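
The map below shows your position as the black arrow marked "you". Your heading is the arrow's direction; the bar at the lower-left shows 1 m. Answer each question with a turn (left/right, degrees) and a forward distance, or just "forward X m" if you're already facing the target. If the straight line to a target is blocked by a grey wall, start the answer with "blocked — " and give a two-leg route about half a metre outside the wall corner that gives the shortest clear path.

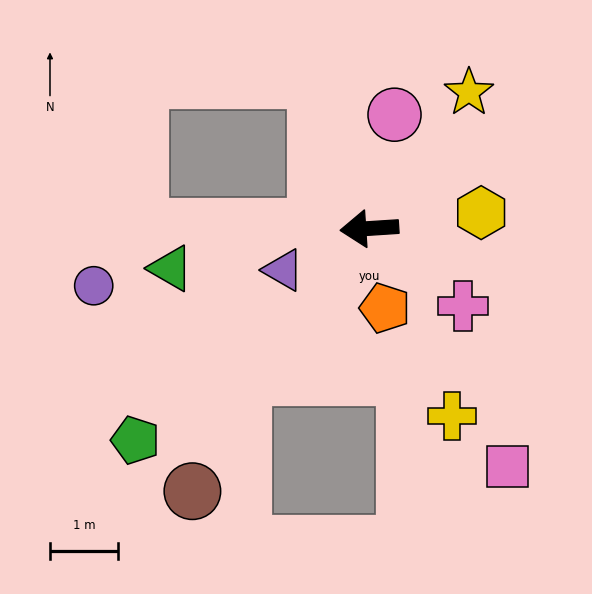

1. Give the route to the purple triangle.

turn left 22°, forward 1.4 m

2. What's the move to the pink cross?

turn left 137°, forward 1.8 m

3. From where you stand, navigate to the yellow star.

turn right 130°, forward 2.5 m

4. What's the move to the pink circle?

turn right 106°, forward 1.7 m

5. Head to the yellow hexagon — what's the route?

turn right 176°, forward 1.7 m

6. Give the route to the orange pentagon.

turn left 97°, forward 1.2 m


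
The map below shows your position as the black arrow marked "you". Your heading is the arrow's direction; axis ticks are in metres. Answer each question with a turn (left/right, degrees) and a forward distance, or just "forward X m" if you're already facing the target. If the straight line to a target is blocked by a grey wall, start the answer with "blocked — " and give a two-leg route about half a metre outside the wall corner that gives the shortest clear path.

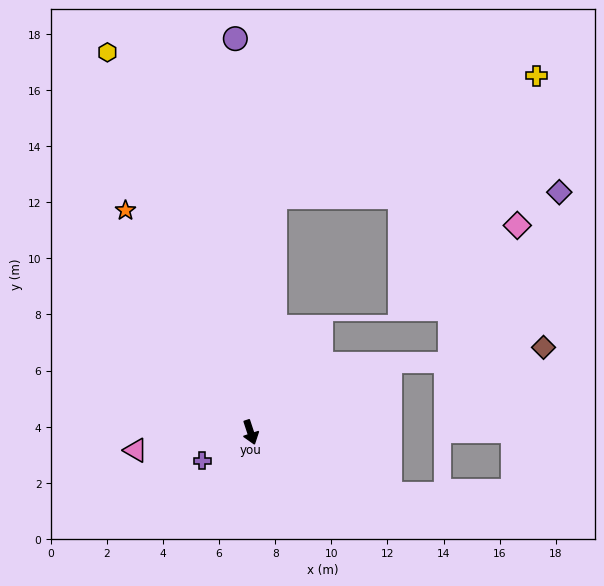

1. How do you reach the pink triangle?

turn right 99°, forward 4.1 m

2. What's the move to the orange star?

turn right 169°, forward 9.1 m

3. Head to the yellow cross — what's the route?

blocked — turn left 156°, forward 8.4 m, then turn right 59°, forward 10.3 m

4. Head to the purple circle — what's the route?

turn left 164°, forward 14.0 m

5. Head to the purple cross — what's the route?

turn right 78°, forward 2.0 m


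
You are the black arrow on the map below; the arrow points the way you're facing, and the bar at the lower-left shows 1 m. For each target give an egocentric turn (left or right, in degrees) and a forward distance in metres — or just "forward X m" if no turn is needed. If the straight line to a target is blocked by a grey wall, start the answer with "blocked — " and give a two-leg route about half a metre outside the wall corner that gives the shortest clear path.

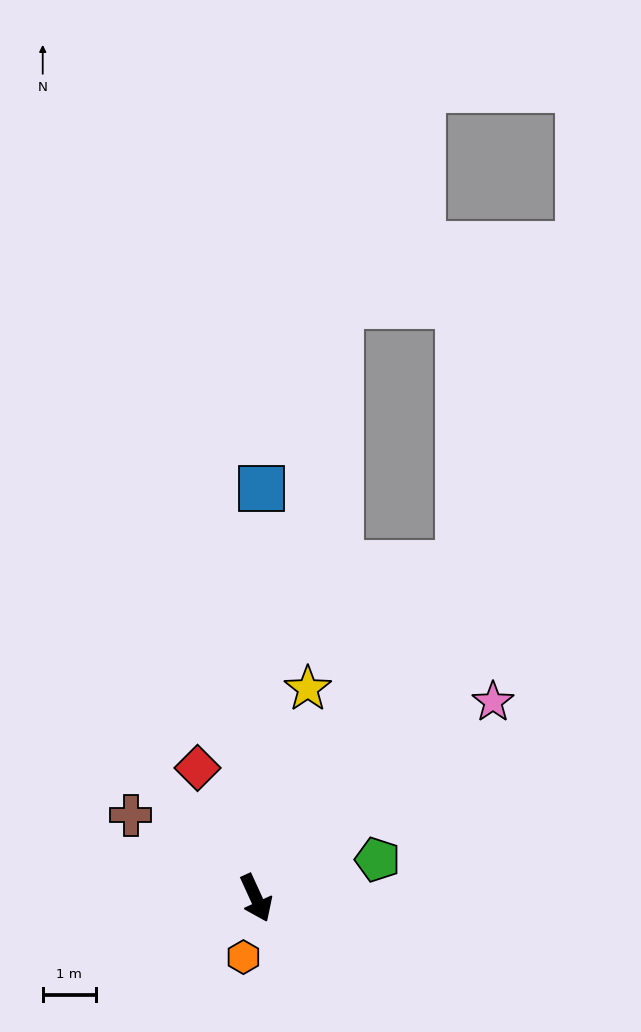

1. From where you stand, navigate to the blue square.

turn left 155°, forward 7.7 m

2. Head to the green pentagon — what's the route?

turn left 83°, forward 2.4 m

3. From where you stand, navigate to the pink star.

turn left 105°, forward 5.8 m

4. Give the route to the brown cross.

turn right 148°, forward 2.8 m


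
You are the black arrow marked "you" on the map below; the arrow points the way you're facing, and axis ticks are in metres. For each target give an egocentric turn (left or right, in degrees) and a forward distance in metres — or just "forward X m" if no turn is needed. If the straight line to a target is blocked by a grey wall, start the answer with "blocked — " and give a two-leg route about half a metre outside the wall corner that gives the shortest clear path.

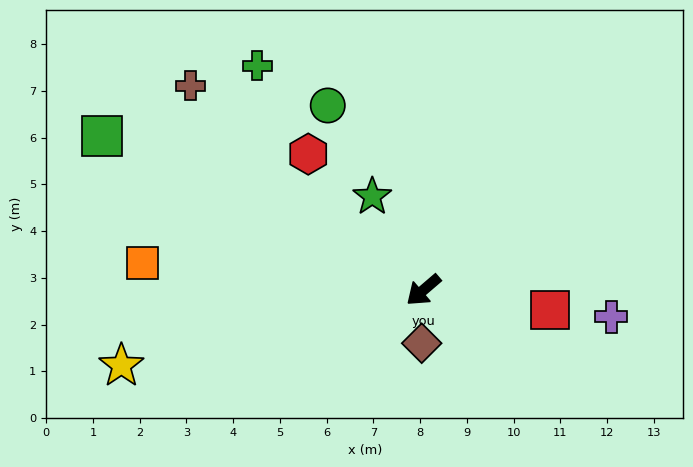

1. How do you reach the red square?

turn left 130°, forward 2.7 m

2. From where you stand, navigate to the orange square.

turn right 46°, forward 6.0 m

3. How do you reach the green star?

turn right 102°, forward 2.3 m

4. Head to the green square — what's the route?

turn right 66°, forward 7.6 m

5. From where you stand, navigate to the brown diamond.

turn left 48°, forward 1.1 m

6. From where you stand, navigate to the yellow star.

turn right 27°, forward 6.7 m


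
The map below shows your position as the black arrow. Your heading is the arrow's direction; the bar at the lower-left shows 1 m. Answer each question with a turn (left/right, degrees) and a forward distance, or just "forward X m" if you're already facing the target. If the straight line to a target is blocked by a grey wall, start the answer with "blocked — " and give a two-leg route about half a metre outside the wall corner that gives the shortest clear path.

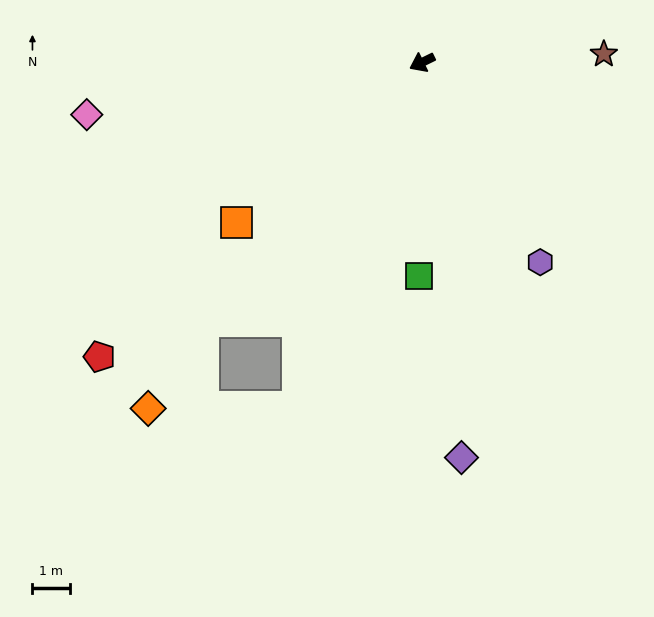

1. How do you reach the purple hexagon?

turn left 94°, forward 6.2 m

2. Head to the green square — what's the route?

turn left 63°, forward 5.7 m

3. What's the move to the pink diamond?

turn right 17°, forward 9.1 m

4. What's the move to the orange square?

turn left 15°, forward 6.6 m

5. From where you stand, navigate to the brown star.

turn left 156°, forward 4.9 m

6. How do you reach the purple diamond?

turn left 70°, forward 10.6 m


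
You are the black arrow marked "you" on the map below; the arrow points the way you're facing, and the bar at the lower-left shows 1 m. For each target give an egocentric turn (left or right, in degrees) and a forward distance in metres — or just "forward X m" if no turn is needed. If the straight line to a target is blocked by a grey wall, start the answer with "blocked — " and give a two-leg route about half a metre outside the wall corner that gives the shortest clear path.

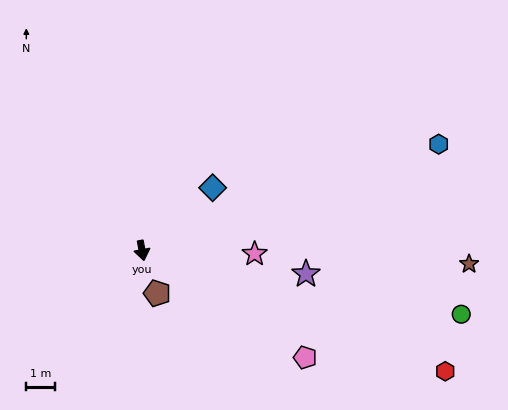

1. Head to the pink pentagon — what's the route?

turn left 46°, forward 6.7 m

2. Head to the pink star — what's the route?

turn left 78°, forward 3.9 m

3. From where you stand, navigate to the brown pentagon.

turn left 9°, forward 1.6 m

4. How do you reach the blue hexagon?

turn left 99°, forward 10.9 m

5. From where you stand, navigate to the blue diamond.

turn left 121°, forward 3.3 m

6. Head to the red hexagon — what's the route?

turn left 58°, forward 11.3 m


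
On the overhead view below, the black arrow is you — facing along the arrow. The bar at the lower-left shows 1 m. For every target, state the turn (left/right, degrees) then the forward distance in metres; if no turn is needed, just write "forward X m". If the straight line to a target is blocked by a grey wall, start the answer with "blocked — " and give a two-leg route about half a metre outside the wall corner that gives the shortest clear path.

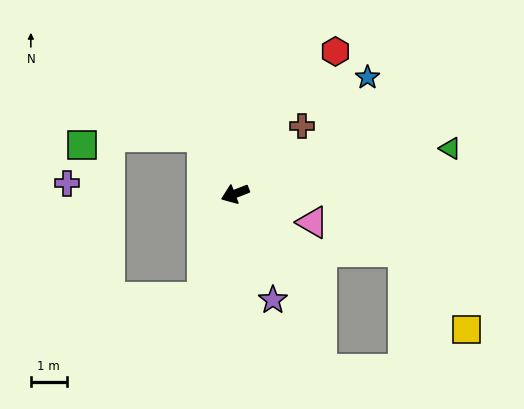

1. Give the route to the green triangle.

turn left 171°, forward 6.1 m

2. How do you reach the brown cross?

turn right 156°, forward 2.7 m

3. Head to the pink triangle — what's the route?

turn left 139°, forward 2.3 m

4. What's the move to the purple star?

turn left 88°, forward 3.2 m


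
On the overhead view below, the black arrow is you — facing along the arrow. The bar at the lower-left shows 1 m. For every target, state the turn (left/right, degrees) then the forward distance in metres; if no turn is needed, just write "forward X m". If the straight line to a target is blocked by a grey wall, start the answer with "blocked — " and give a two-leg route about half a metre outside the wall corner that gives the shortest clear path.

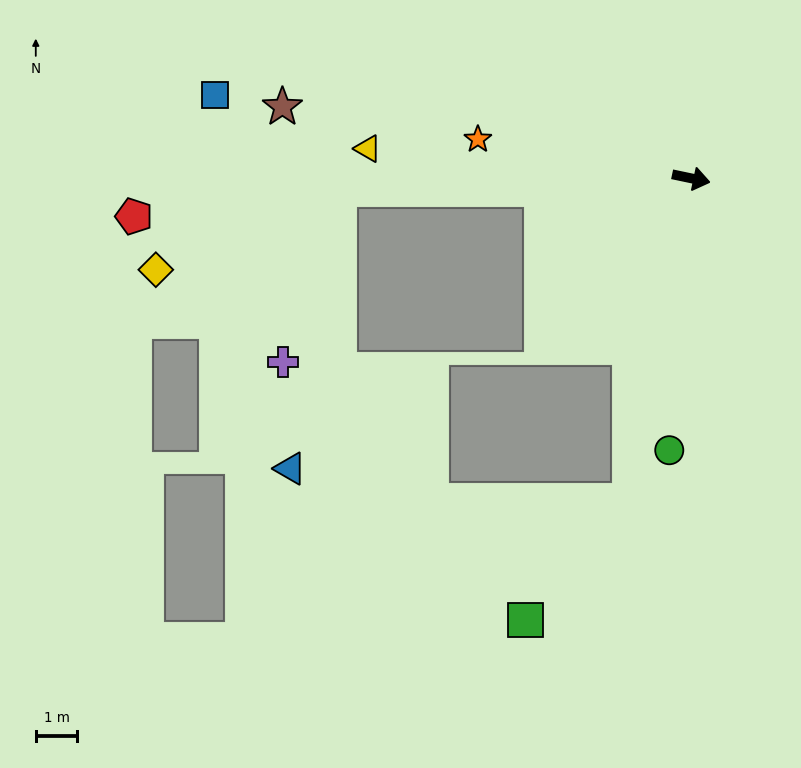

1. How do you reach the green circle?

turn right 83°, forward 6.6 m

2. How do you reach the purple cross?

blocked — turn right 166°, forward 8.5 m, then turn left 70°, forward 4.4 m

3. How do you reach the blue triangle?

blocked — turn right 166°, forward 8.5 m, then turn left 78°, forward 6.8 m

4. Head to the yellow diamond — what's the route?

blocked — turn right 166°, forward 8.5 m, then turn left 22°, forward 4.8 m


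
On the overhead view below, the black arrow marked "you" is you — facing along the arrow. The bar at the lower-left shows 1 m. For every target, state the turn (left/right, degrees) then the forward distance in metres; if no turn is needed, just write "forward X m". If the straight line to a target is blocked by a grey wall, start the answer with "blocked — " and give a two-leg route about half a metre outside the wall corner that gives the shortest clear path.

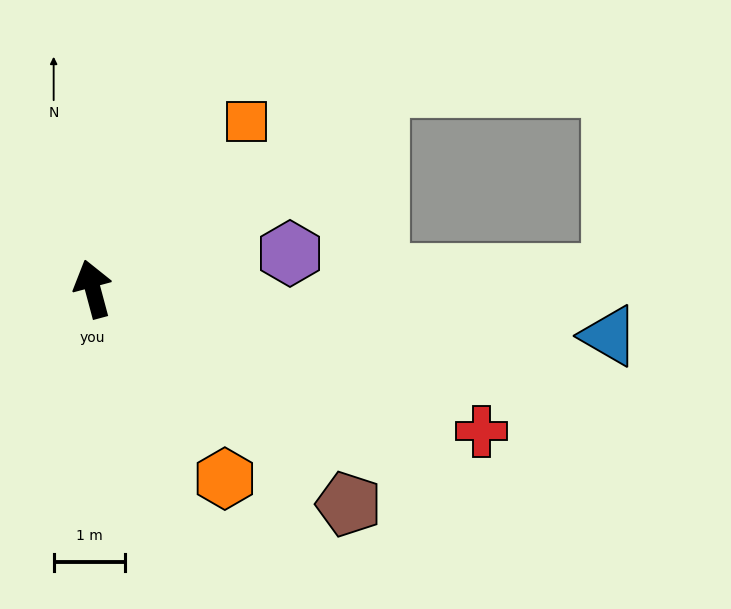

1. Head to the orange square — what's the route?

turn right 58°, forward 3.2 m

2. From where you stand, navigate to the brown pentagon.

turn right 145°, forward 4.7 m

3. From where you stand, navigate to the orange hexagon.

turn right 160°, forward 3.3 m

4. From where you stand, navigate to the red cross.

turn right 125°, forward 5.8 m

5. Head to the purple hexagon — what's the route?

turn right 95°, forward 2.8 m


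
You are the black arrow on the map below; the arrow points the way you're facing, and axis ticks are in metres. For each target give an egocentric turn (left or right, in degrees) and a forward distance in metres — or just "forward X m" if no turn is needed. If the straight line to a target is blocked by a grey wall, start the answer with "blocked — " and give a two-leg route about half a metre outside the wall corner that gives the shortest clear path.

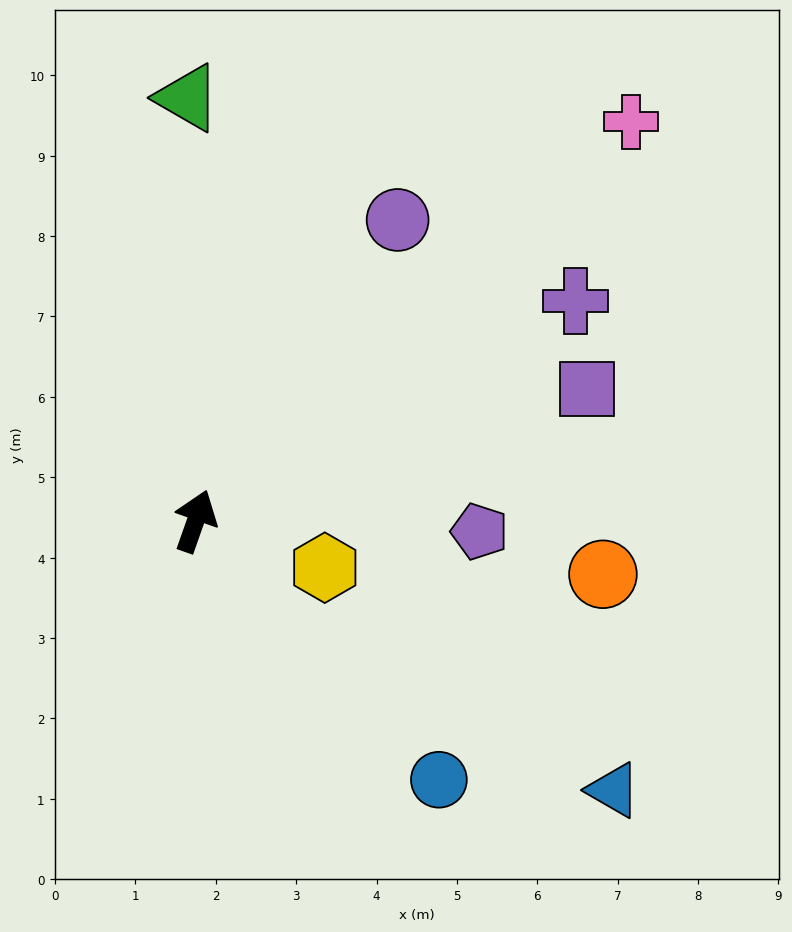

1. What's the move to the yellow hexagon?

turn right 90°, forward 1.7 m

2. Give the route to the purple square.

turn right 52°, forward 5.1 m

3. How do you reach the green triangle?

turn left 20°, forward 5.3 m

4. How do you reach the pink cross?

turn right 28°, forward 7.4 m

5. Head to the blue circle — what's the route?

turn right 117°, forward 4.4 m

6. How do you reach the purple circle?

turn right 14°, forward 4.5 m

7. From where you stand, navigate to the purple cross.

turn right 40°, forward 5.5 m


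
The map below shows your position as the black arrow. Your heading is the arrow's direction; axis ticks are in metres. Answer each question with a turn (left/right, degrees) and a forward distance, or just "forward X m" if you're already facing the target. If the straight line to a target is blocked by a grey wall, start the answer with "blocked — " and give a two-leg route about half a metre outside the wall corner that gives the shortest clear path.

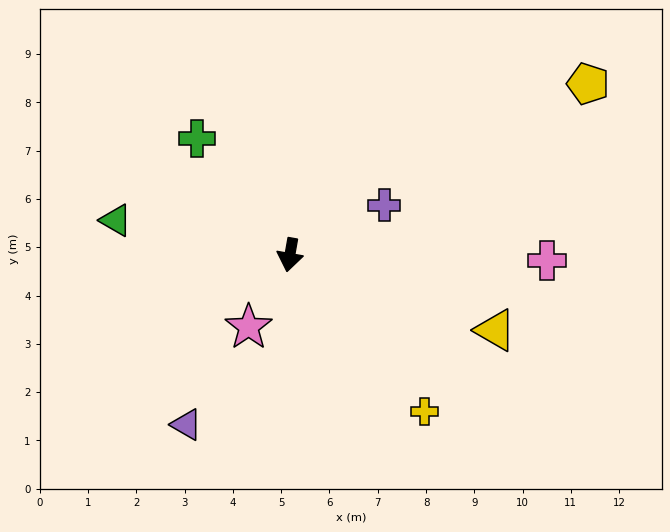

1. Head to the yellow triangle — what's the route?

turn left 80°, forward 4.5 m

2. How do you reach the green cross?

turn right 131°, forward 3.1 m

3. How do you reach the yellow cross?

turn left 51°, forward 4.3 m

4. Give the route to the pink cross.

turn left 99°, forward 5.3 m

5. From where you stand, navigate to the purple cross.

turn left 128°, forward 2.2 m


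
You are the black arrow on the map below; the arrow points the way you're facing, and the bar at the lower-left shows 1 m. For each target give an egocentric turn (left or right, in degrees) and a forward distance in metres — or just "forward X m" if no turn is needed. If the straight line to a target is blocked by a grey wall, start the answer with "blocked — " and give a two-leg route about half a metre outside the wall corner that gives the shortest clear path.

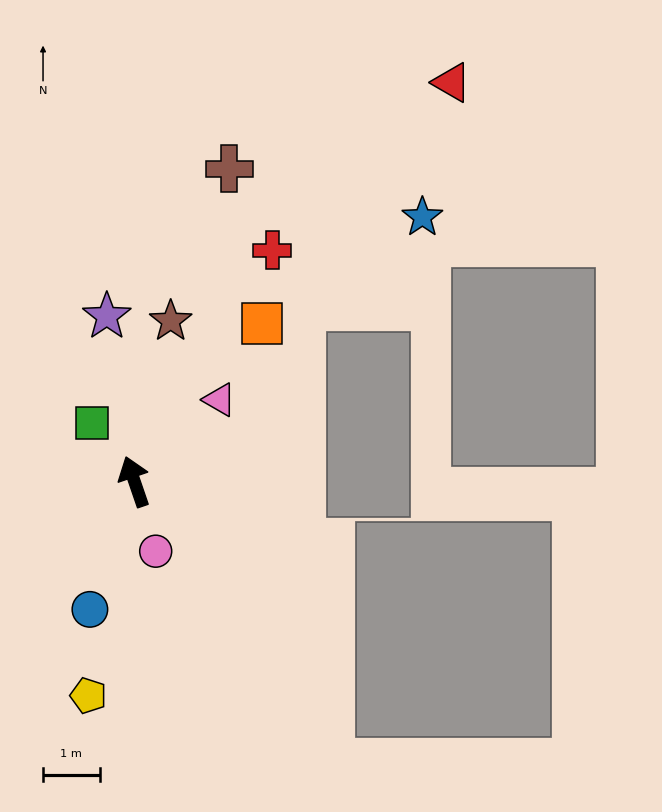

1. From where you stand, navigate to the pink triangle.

turn right 65°, forward 2.1 m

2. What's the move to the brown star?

turn right 32°, forward 2.9 m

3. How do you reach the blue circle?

turn left 142°, forward 2.4 m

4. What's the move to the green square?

turn left 17°, forward 1.3 m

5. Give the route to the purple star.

turn right 9°, forward 3.0 m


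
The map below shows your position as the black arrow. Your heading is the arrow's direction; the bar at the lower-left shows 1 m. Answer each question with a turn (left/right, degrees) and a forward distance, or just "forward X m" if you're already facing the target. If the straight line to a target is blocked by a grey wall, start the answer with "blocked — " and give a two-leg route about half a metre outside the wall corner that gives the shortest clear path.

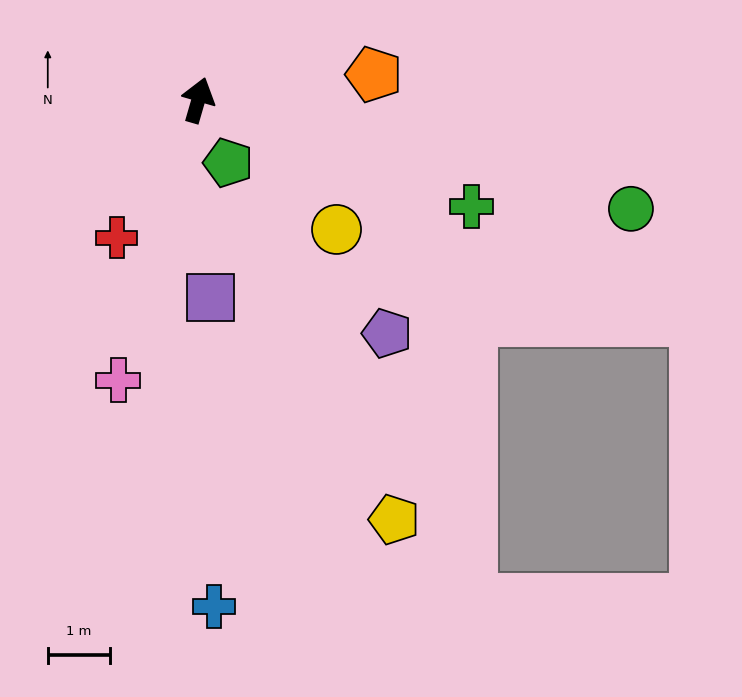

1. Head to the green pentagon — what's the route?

turn right 138°, forward 1.1 m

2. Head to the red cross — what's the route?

turn left 165°, forward 2.6 m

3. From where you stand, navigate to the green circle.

turn right 88°, forward 7.2 m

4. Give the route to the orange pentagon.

turn right 66°, forward 2.9 m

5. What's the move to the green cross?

turn right 95°, forward 4.7 m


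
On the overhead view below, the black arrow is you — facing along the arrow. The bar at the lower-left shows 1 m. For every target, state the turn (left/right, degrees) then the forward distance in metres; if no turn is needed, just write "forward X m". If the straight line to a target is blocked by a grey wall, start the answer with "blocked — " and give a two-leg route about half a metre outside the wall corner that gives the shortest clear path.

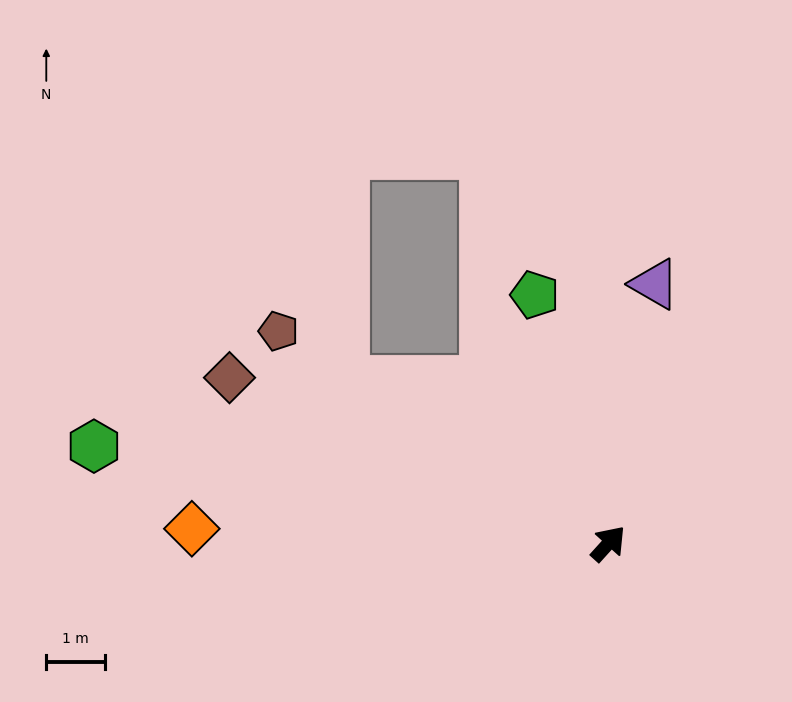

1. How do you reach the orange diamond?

turn left 130°, forward 7.1 m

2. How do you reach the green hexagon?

turn left 121°, forward 8.9 m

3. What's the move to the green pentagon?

turn left 59°, forward 4.4 m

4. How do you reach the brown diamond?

turn left 108°, forward 7.1 m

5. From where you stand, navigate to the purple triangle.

turn left 32°, forward 4.5 m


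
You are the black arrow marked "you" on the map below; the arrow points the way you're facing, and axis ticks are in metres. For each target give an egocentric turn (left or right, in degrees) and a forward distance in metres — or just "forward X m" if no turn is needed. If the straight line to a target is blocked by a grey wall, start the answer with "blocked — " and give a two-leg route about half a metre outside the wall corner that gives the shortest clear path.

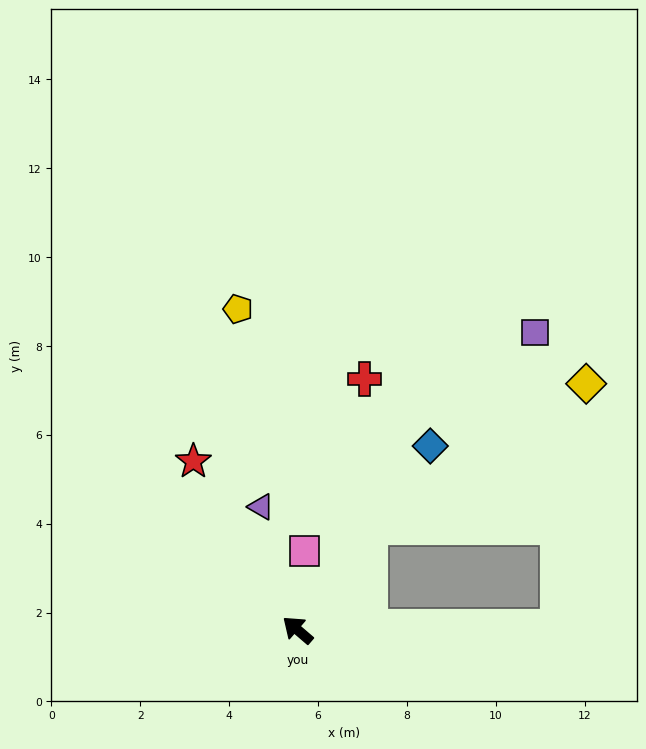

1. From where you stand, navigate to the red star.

turn right 18°, forward 4.5 m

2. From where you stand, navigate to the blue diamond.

turn right 85°, forward 5.1 m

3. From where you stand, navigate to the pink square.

turn right 54°, forward 1.8 m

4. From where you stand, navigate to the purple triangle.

turn right 33°, forward 2.9 m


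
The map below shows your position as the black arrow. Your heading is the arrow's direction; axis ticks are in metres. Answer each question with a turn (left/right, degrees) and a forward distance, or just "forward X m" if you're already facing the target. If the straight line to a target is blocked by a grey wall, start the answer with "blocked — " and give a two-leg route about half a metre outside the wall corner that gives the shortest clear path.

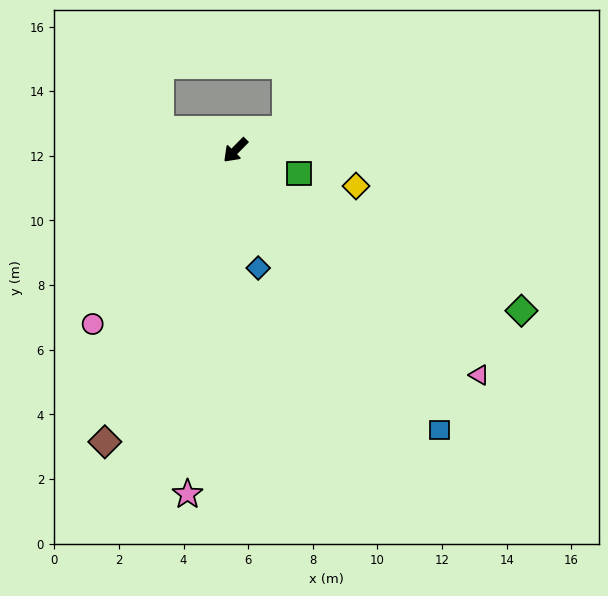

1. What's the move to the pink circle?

turn left 5°, forward 7.0 m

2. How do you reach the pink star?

turn left 37°, forward 10.7 m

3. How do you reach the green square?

turn left 114°, forward 2.1 m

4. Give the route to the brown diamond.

turn left 20°, forward 9.9 m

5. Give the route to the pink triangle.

turn left 92°, forward 10.3 m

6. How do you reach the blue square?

turn left 81°, forward 10.7 m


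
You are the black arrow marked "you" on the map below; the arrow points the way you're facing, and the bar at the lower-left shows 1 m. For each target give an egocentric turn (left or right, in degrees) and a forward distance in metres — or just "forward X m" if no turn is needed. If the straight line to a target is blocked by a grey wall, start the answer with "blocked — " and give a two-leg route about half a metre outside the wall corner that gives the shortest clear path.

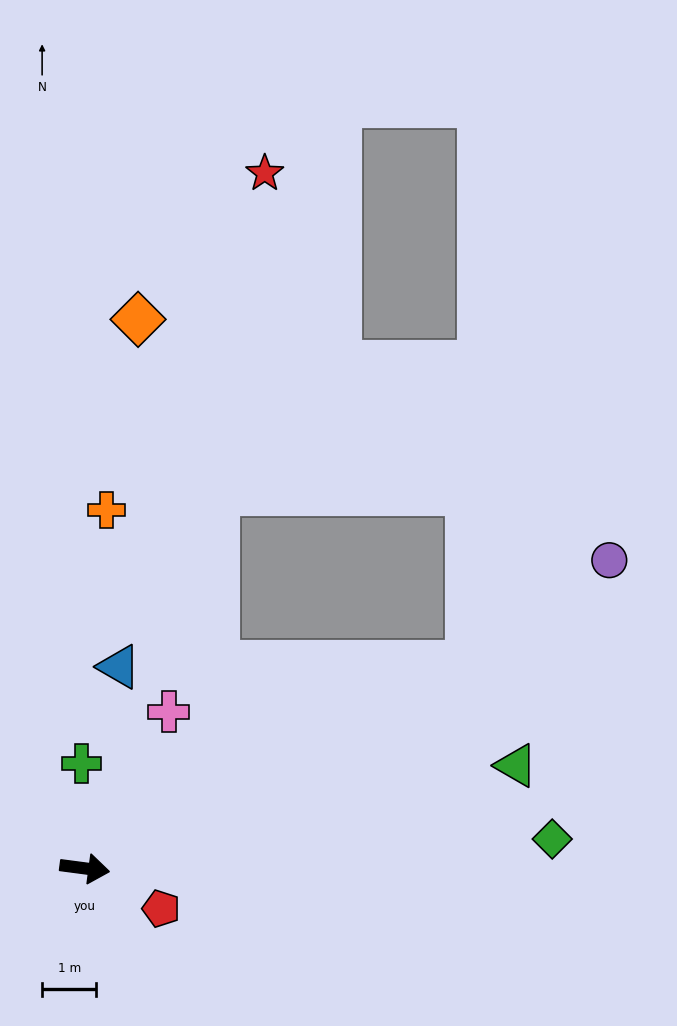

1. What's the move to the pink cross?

turn left 69°, forward 3.3 m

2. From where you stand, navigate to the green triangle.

turn left 21°, forward 8.2 m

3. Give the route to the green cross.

turn left 99°, forward 1.9 m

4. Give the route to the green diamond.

turn left 11°, forward 8.6 m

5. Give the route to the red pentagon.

turn right 20°, forward 1.6 m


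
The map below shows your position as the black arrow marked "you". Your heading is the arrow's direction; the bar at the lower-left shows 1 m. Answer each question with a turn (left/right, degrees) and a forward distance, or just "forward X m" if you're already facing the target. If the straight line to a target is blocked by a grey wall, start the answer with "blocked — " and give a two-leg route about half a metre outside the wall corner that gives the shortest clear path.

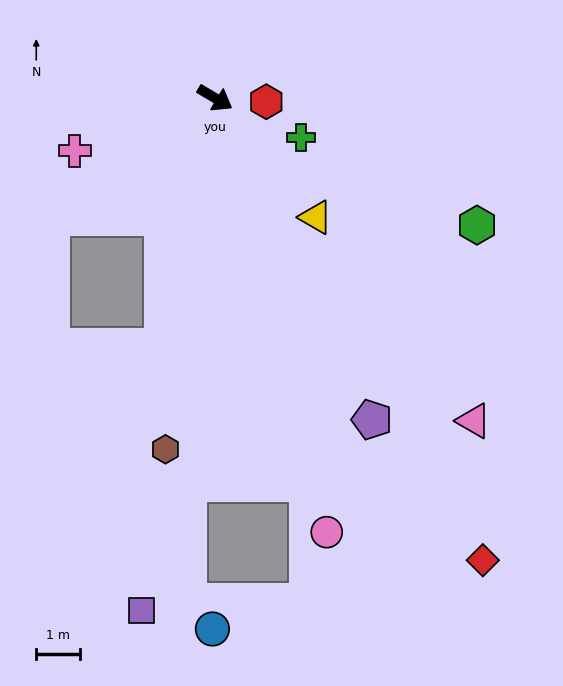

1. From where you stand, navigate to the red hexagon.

turn left 27°, forward 1.2 m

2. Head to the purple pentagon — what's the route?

turn right 33°, forward 8.2 m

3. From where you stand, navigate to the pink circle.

turn right 45°, forward 10.3 m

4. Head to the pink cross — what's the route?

turn right 129°, forward 3.4 m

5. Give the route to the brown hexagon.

turn right 67°, forward 8.1 m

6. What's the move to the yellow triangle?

turn right 19°, forward 3.6 m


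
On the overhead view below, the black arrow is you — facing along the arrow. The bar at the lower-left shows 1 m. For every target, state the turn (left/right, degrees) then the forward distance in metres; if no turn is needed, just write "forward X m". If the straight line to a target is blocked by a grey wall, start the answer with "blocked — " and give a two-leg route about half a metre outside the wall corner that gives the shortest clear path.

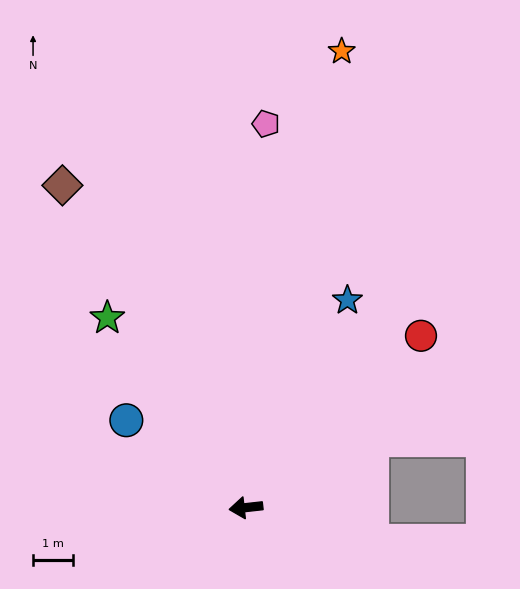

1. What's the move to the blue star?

turn right 122°, forward 5.8 m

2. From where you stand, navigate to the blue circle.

turn right 42°, forward 3.7 m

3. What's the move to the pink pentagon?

turn right 99°, forward 9.6 m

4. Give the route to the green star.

turn right 60°, forward 5.9 m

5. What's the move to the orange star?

turn right 108°, forward 11.7 m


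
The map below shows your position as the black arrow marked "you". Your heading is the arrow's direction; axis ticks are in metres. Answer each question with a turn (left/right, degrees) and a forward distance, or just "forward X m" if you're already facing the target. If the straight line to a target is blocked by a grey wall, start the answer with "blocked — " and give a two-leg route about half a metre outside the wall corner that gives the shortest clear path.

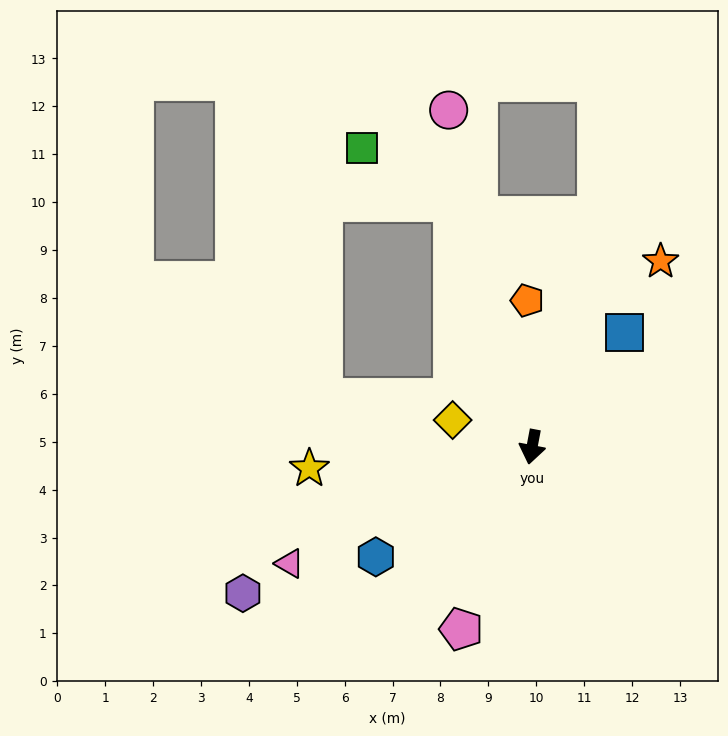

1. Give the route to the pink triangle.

turn right 54°, forward 5.6 m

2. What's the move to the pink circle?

turn right 155°, forward 7.2 m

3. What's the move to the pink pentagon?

turn right 11°, forward 4.1 m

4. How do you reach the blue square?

turn left 152°, forward 3.1 m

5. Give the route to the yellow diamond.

turn right 98°, forward 1.7 m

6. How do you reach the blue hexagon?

turn right 44°, forward 4.0 m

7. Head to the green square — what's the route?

blocked — turn right 152°, forward 5.4 m, then turn left 43°, forward 2.2 m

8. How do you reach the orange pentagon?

turn right 167°, forward 3.1 m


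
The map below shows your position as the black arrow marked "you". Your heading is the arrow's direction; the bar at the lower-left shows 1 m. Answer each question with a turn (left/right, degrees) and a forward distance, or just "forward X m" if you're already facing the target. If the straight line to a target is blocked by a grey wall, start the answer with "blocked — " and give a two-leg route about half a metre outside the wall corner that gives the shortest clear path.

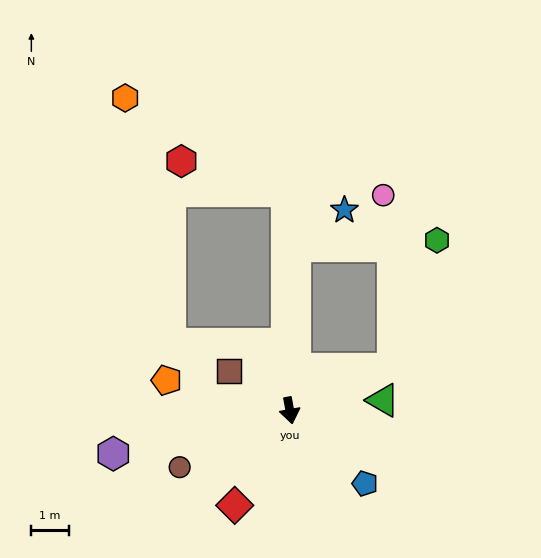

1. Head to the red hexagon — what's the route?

blocked — turn left 170°, forward 5.8 m, then turn left 74°, forward 2.9 m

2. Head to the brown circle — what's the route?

turn right 73°, forward 3.3 m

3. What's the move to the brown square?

turn right 133°, forward 1.9 m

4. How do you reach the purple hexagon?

turn right 87°, forward 4.9 m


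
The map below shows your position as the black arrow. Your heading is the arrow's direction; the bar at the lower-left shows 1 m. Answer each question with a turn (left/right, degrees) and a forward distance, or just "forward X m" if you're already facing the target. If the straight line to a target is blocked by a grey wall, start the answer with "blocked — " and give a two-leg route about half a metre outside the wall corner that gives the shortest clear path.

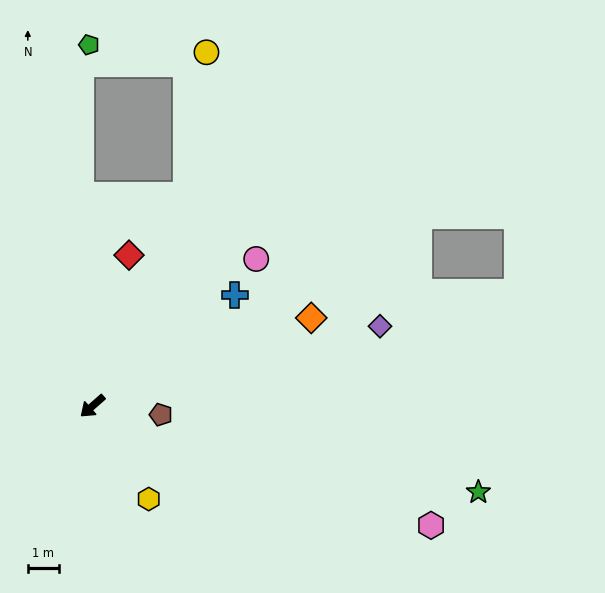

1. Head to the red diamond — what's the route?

turn right 145°, forward 5.0 m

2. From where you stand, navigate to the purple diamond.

turn left 154°, forward 9.6 m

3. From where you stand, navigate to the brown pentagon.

turn left 132°, forward 2.2 m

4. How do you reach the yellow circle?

blocked — turn right 155°, forward 7.5 m, then turn left 16°, forward 4.7 m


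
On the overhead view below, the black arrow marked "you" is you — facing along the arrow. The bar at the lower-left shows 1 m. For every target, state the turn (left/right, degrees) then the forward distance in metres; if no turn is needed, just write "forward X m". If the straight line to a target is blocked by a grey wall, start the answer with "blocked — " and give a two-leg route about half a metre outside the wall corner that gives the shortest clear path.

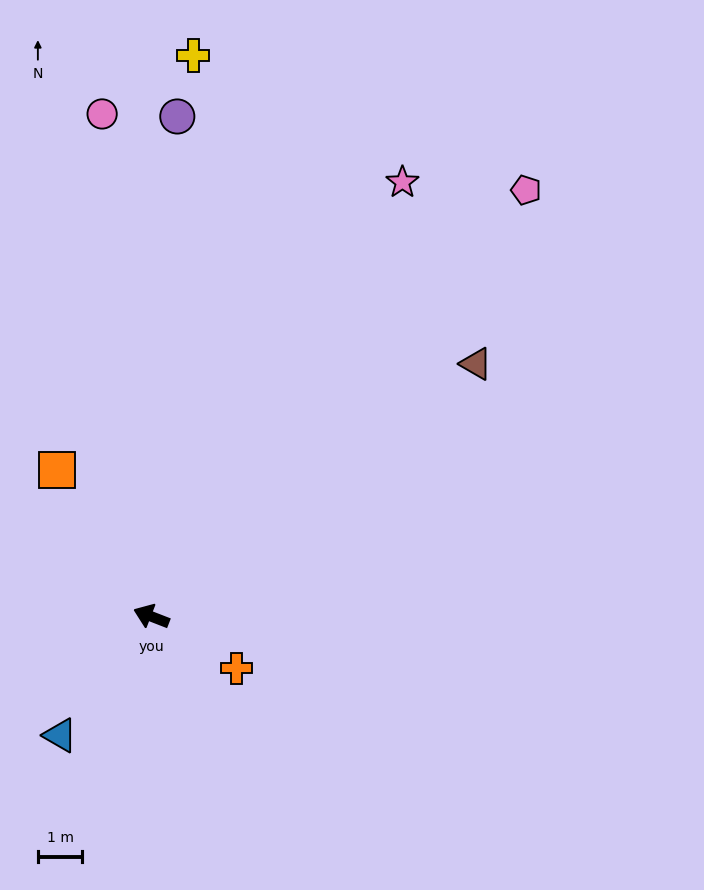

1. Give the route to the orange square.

turn right 36°, forward 3.9 m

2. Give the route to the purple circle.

turn right 72°, forward 11.3 m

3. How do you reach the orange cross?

turn left 170°, forward 2.2 m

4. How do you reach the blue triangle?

turn left 74°, forward 3.4 m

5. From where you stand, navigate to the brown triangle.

turn right 121°, forward 9.3 m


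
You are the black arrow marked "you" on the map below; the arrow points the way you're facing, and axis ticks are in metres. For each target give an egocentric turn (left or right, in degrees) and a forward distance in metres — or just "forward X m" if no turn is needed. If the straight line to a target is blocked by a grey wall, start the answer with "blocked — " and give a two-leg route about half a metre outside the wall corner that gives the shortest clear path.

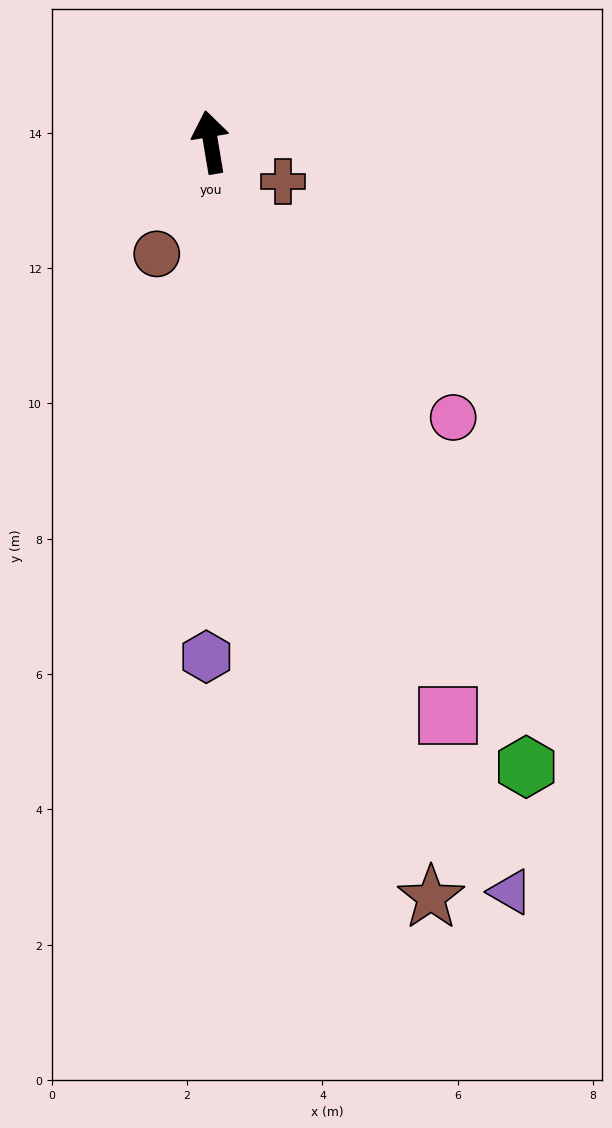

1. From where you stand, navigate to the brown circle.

turn left 145°, forward 1.8 m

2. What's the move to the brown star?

turn right 173°, forward 11.6 m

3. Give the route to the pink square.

turn right 167°, forward 9.2 m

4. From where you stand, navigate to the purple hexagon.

turn left 170°, forward 7.6 m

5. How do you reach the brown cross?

turn right 128°, forward 1.2 m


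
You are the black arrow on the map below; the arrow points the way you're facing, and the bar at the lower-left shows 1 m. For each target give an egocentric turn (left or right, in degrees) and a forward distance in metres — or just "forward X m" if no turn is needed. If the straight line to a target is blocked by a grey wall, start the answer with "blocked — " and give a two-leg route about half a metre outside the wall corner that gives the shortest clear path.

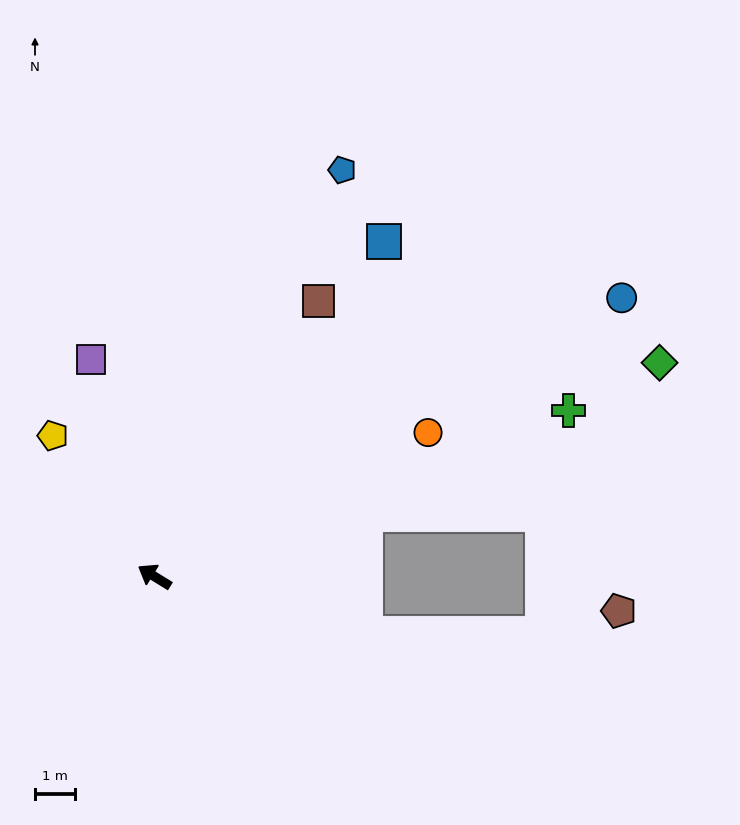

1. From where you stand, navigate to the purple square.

turn right 42°, forward 5.6 m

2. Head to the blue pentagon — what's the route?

turn right 83°, forward 11.1 m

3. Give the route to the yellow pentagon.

turn right 23°, forward 4.3 m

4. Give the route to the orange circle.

turn right 121°, forward 7.6 m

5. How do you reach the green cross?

turn right 127°, forward 11.0 m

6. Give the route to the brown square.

turn right 89°, forward 7.9 m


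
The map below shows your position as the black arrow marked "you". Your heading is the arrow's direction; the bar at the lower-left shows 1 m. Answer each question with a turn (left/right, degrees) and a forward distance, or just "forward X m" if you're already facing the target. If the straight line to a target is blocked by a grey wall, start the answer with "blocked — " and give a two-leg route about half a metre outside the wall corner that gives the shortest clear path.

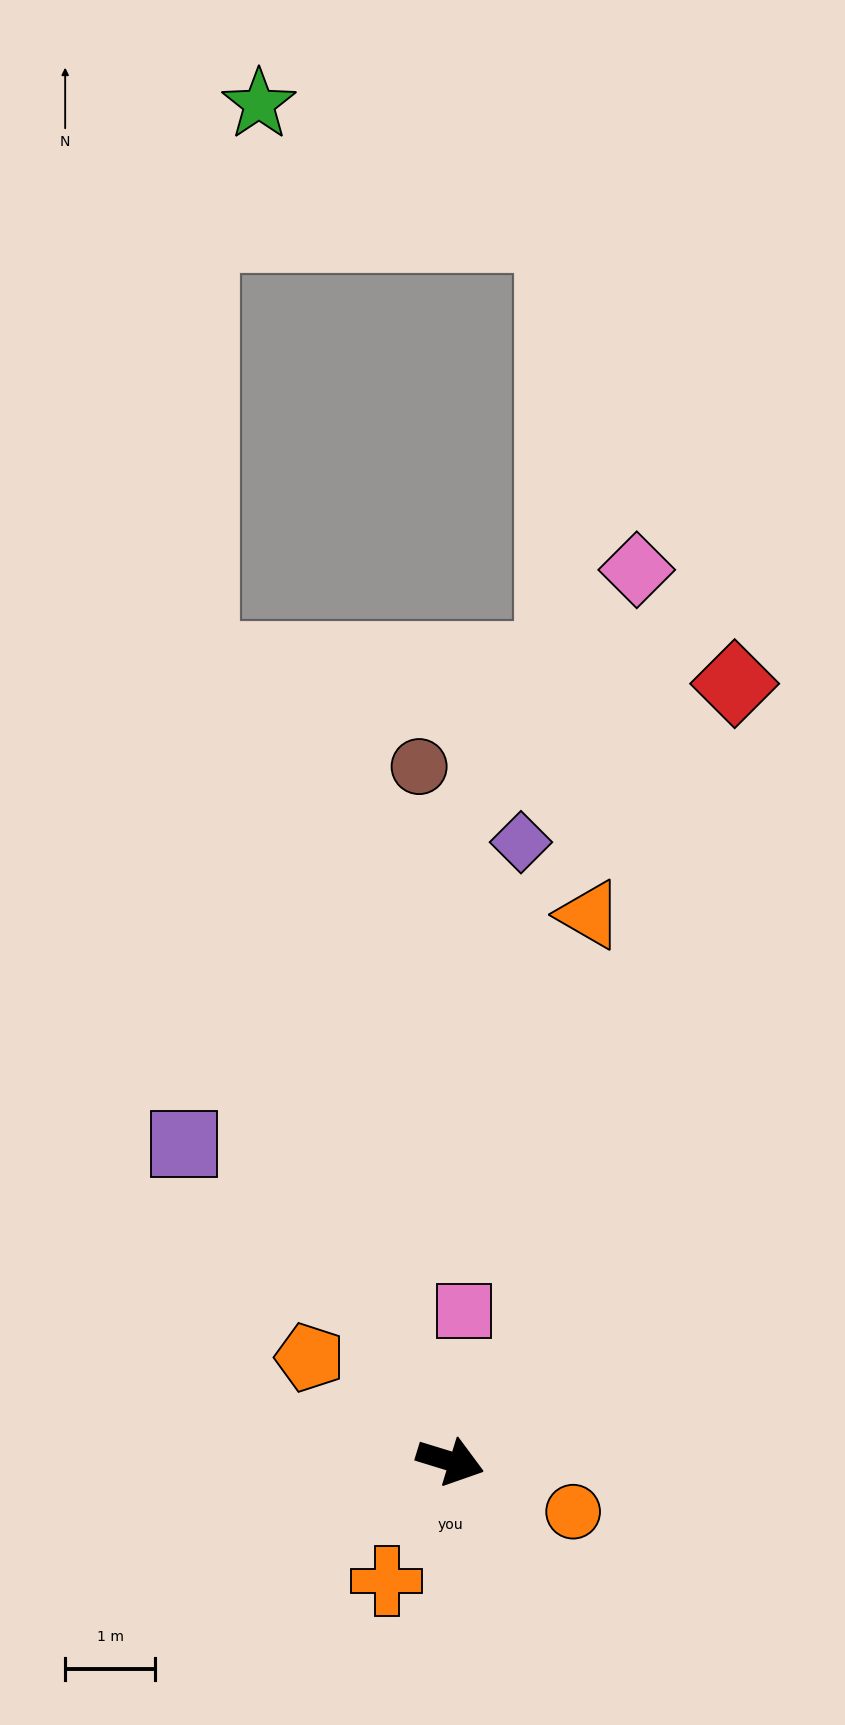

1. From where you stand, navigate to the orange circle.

turn right 5°, forward 1.5 m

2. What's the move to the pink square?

turn left 102°, forward 1.7 m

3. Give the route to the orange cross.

turn right 101°, forward 1.5 m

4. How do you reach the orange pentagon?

turn left 161°, forward 1.9 m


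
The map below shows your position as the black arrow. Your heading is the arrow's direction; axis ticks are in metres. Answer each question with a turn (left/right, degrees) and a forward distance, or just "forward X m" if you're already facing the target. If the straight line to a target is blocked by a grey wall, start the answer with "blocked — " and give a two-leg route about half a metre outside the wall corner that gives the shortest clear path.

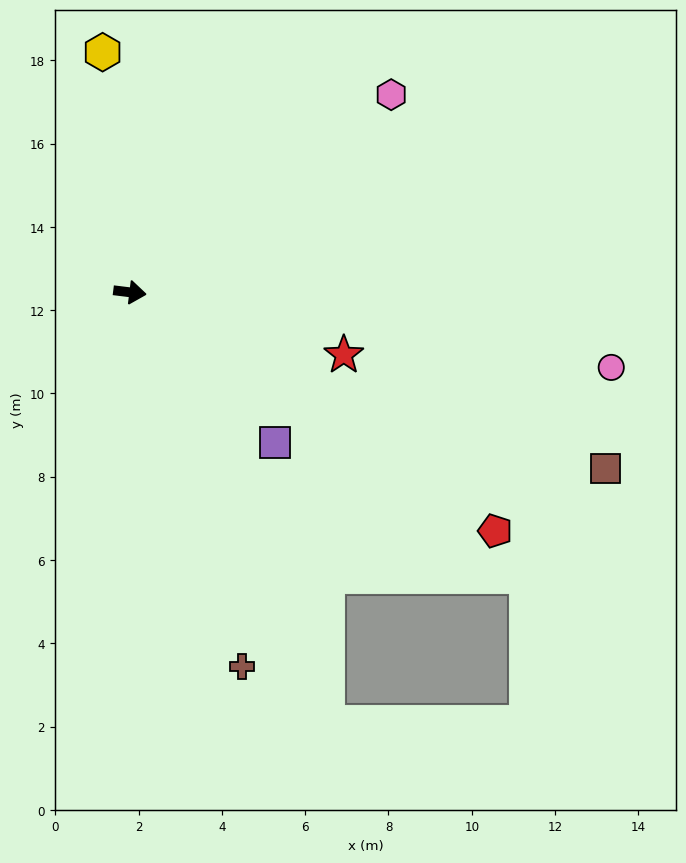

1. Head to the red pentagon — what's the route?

turn right 26°, forward 10.5 m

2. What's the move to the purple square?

turn right 39°, forward 5.0 m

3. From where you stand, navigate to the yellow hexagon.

turn left 103°, forward 5.8 m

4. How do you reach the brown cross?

turn right 66°, forward 9.4 m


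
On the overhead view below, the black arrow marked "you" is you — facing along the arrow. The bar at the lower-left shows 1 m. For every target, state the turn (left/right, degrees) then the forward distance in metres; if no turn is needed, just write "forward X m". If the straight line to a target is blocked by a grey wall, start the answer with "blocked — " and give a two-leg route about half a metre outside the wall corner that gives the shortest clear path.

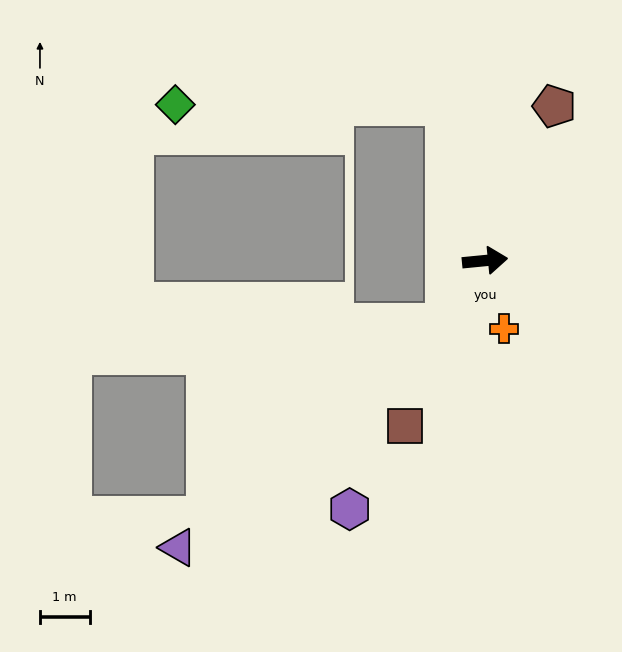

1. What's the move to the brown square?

turn right 121°, forward 3.7 m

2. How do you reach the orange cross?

turn right 80°, forward 1.4 m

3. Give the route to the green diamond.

blocked — turn left 98°, forward 3.2 m, then turn left 76°, forward 5.5 m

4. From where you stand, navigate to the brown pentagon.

turn left 60°, forward 3.4 m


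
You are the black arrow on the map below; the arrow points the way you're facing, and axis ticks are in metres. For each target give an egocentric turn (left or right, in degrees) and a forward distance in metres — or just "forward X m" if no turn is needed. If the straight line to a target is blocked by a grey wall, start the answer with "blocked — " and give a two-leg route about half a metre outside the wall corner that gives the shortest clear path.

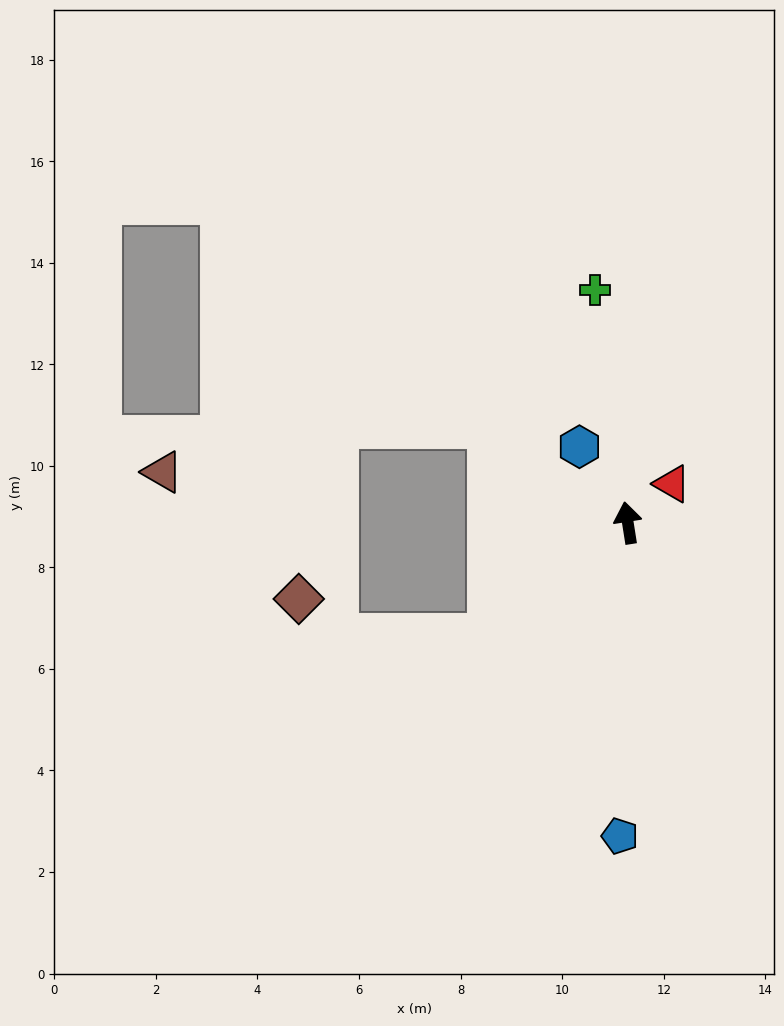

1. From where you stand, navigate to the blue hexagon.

turn left 24°, forward 1.8 m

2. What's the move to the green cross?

forward 4.6 m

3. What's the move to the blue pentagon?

turn left 170°, forward 6.2 m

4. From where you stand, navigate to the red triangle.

turn right 58°, forward 1.2 m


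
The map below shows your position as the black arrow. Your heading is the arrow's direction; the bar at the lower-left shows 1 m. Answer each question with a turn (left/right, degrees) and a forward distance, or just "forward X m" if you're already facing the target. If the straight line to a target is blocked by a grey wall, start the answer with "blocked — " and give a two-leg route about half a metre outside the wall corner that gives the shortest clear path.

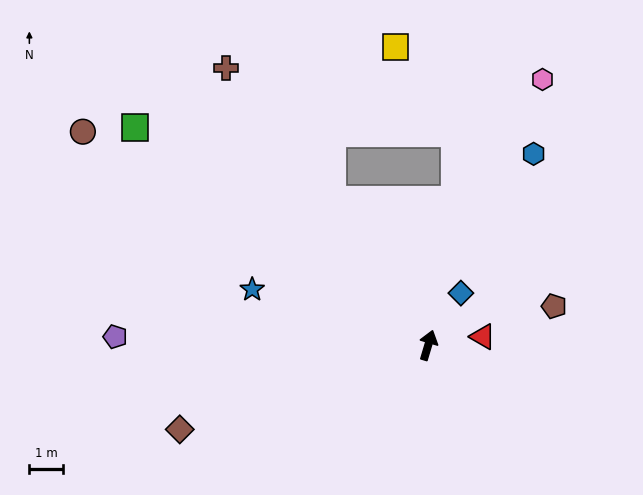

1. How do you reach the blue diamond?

turn right 15°, forward 1.9 m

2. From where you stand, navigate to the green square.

turn left 70°, forward 11.0 m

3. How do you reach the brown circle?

turn left 75°, forward 12.2 m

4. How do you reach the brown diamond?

turn left 125°, forward 7.9 m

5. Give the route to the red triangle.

turn right 64°, forward 1.7 m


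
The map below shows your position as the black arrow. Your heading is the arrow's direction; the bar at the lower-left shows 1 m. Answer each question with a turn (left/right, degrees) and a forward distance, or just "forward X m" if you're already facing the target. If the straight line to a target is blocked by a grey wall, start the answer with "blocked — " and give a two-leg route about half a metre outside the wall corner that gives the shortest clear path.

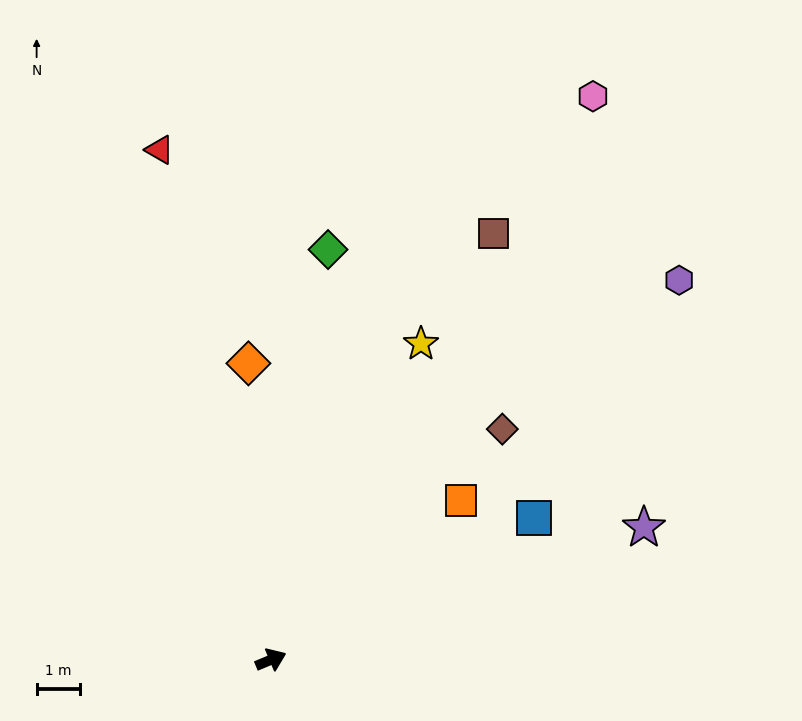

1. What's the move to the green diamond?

turn left 59°, forward 9.6 m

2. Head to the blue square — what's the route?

turn left 6°, forward 7.0 m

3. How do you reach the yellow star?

turn left 42°, forward 8.2 m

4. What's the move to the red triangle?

turn left 80°, forward 12.2 m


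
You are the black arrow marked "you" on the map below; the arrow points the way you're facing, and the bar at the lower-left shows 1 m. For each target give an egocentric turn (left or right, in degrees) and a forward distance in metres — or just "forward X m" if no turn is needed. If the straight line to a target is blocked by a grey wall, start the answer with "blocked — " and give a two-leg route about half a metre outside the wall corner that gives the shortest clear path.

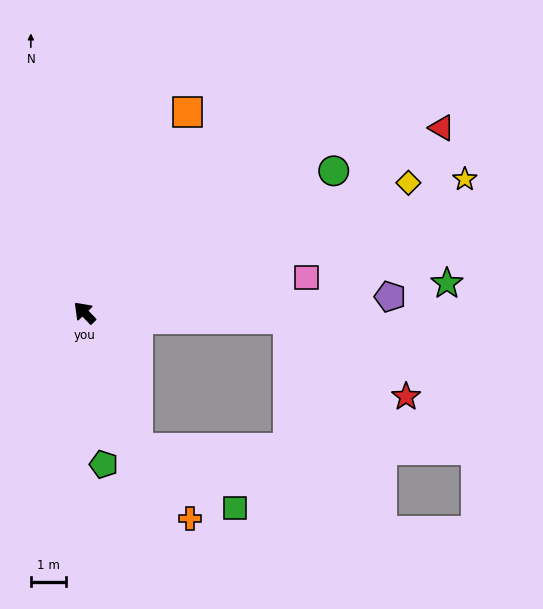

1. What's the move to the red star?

blocked — turn right 136°, forward 5.7 m, then turn right 31°, forward 4.0 m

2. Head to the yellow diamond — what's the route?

turn right 112°, forward 9.8 m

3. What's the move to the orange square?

turn right 71°, forward 6.4 m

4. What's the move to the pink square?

turn right 125°, forward 6.3 m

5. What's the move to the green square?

blocked — turn left 157°, forward 4.1 m, then turn left 37°, forward 3.2 m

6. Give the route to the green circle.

turn right 104°, forward 8.1 m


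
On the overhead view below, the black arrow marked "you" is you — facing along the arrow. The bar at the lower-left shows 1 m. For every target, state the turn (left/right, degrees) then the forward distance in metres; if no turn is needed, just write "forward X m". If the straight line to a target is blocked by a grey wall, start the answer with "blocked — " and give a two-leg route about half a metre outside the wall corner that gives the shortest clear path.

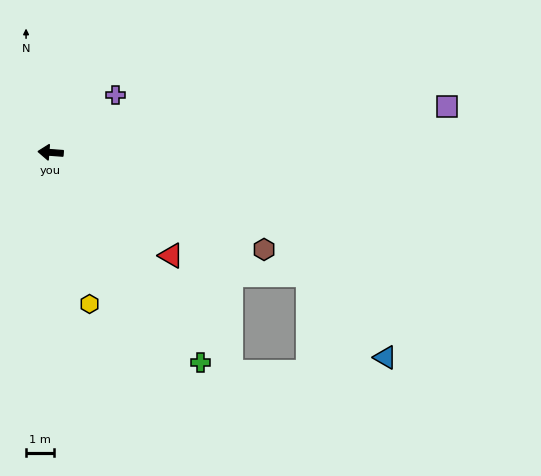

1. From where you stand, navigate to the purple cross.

turn right 134°, forward 3.1 m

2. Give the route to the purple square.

turn right 169°, forward 14.1 m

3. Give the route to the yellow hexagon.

turn left 109°, forward 5.5 m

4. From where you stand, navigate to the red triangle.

turn left 144°, forward 5.6 m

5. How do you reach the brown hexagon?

turn left 160°, forward 8.3 m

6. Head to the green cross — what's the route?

turn left 130°, forward 9.1 m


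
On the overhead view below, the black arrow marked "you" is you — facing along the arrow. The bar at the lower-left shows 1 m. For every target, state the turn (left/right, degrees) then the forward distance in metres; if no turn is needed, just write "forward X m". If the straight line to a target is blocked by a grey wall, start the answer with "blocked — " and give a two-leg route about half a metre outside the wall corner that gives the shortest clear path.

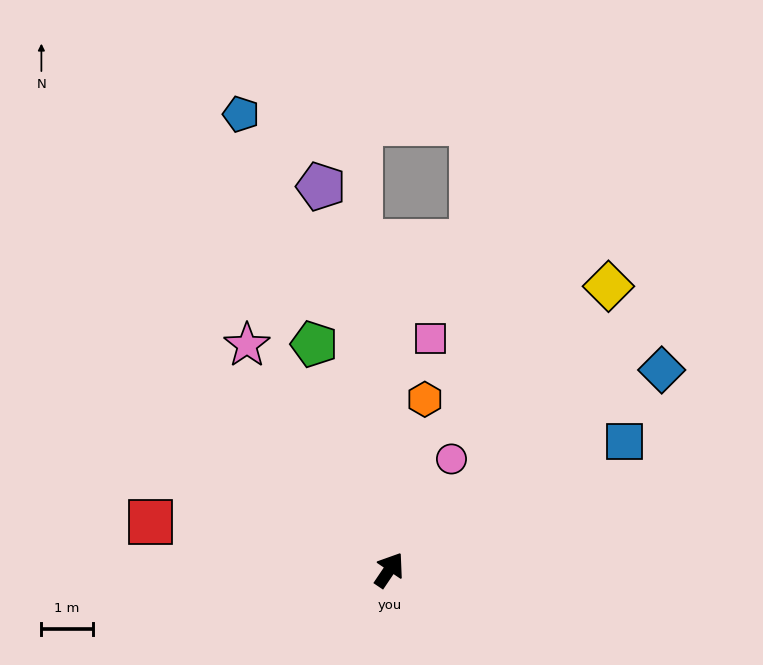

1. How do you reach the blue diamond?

turn right 20°, forward 6.6 m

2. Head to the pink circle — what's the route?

turn left 5°, forward 2.5 m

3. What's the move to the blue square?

turn right 27°, forward 5.2 m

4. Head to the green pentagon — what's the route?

turn left 52°, forward 4.6 m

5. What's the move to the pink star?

turn left 66°, forward 5.2 m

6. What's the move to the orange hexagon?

turn left 22°, forward 3.4 m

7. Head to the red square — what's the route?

turn left 113°, forward 4.7 m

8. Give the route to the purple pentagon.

turn left 44°, forward 7.6 m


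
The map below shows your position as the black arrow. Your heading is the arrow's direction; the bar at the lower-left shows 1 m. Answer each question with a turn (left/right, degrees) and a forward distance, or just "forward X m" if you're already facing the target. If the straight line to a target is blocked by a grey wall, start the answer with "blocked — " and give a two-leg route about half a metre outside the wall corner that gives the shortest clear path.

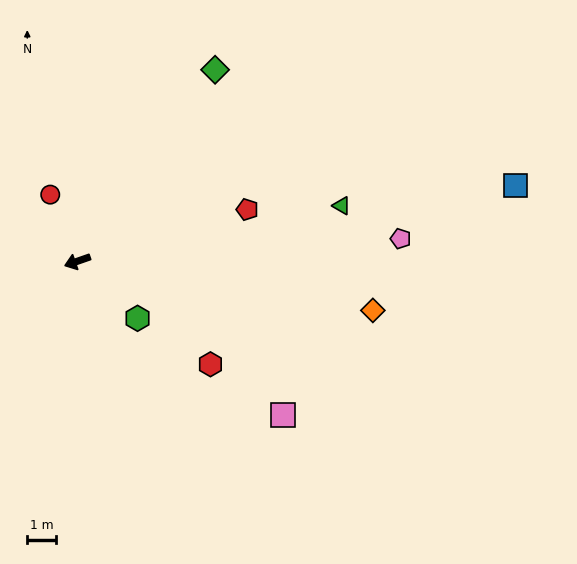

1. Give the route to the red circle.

turn right 87°, forward 2.5 m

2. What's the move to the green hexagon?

turn left 117°, forward 2.9 m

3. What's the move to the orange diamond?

turn left 151°, forward 10.3 m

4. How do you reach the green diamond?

turn right 145°, forward 8.1 m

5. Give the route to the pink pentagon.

turn left 165°, forward 11.1 m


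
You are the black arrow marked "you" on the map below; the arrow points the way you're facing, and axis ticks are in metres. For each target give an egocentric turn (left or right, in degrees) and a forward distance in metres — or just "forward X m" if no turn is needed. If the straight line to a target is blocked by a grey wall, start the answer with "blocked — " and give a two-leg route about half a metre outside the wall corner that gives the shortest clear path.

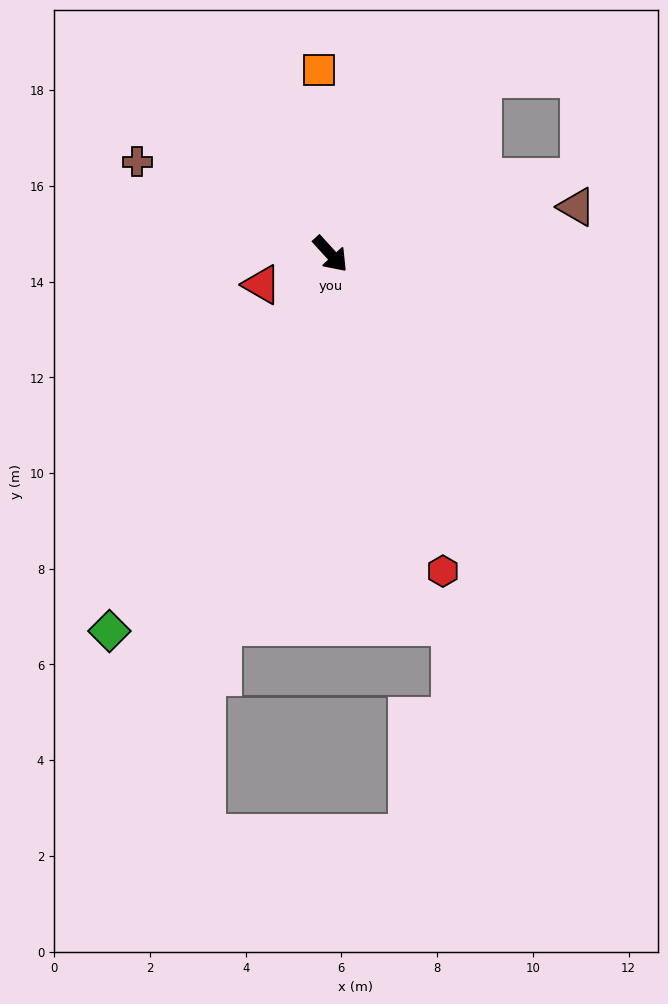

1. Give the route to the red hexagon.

turn right 23°, forward 7.0 m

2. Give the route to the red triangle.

turn right 108°, forward 1.6 m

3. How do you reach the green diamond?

turn right 73°, forward 9.1 m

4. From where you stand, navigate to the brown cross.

turn right 158°, forward 4.5 m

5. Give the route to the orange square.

turn left 141°, forward 3.9 m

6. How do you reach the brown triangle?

turn left 59°, forward 5.2 m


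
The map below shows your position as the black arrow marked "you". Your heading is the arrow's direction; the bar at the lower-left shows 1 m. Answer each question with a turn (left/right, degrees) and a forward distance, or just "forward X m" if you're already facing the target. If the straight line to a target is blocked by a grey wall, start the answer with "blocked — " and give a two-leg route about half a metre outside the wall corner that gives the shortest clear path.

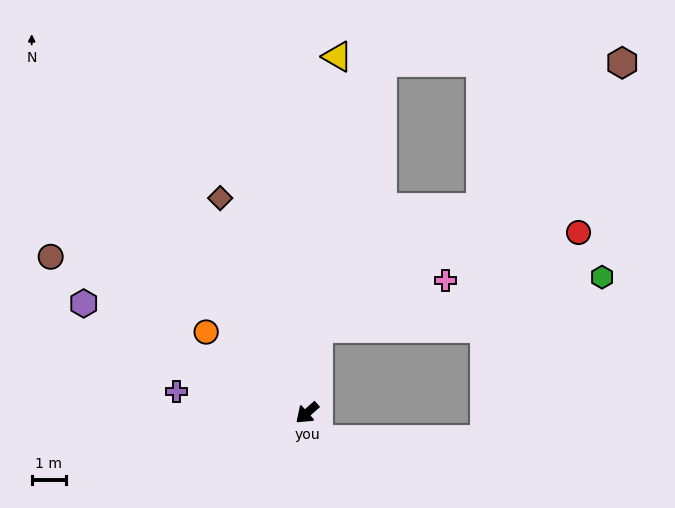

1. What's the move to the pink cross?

blocked — turn right 139°, forward 2.5 m, then turn right 62°, forward 4.0 m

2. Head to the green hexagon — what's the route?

blocked — turn right 139°, forward 2.5 m, then turn right 72°, forward 8.4 m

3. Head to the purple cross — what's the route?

turn right 51°, forward 3.9 m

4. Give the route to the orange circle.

turn right 80°, forward 3.8 m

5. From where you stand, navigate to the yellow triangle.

turn right 136°, forward 10.5 m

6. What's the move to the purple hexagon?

turn right 68°, forward 7.3 m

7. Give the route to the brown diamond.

turn right 110°, forward 6.8 m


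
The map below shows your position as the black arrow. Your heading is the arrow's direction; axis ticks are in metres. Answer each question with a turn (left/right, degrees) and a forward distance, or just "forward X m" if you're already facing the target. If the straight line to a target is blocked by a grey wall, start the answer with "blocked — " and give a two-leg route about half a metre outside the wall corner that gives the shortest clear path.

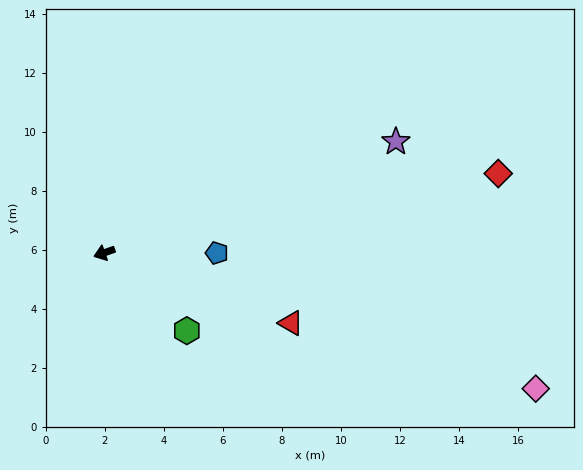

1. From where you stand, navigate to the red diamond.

turn left 172°, forward 13.6 m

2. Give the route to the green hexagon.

turn left 117°, forward 3.8 m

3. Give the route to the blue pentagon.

turn left 160°, forward 3.8 m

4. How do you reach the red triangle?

turn left 140°, forward 6.8 m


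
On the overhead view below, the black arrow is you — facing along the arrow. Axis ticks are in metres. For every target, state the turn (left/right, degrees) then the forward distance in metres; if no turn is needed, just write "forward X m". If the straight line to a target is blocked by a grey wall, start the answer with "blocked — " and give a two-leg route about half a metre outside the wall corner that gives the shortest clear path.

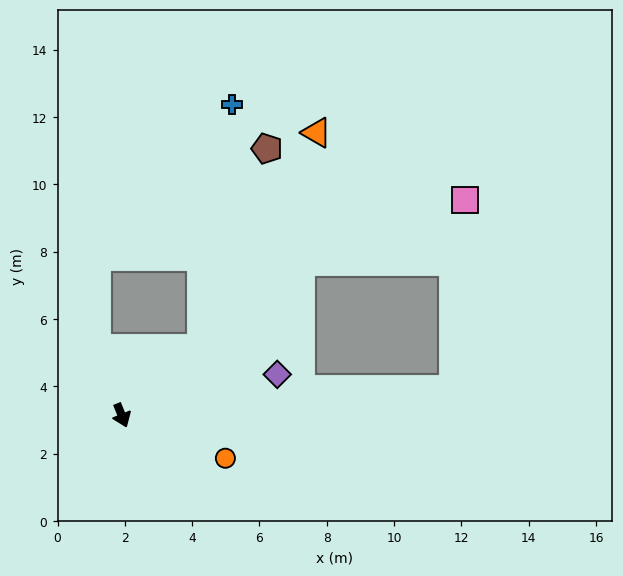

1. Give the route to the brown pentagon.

blocked — turn left 108°, forward 3.1 m, then turn left 32°, forward 6.3 m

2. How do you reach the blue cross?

blocked — turn left 108°, forward 3.1 m, then turn left 43°, forward 7.3 m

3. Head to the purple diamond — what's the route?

turn left 83°, forward 4.8 m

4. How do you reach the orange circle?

turn left 46°, forward 3.3 m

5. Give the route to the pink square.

blocked — turn left 109°, forward 7.0 m, then turn right 20°, forward 5.2 m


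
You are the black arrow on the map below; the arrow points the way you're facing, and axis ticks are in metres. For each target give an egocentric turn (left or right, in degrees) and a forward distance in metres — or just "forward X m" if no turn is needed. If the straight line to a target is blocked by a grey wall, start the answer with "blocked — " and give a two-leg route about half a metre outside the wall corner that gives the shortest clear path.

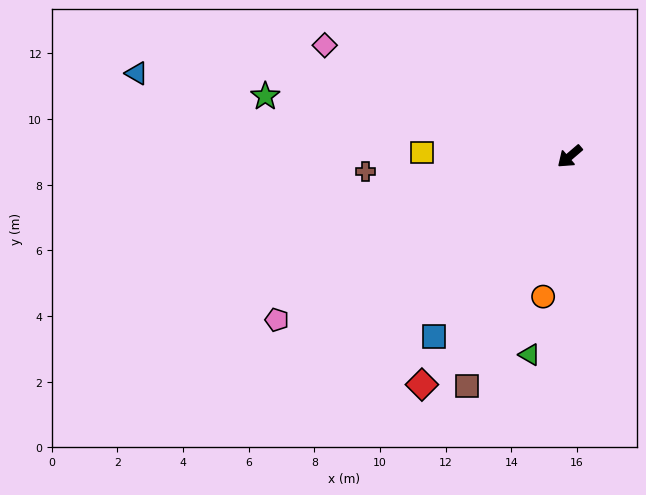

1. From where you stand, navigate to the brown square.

turn left 25°, forward 7.7 m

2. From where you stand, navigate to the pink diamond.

turn right 65°, forward 8.2 m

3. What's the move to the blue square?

turn left 12°, forward 6.9 m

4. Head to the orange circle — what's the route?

turn left 39°, forward 4.3 m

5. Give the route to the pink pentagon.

turn right 11°, forward 10.2 m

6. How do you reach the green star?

turn right 52°, forward 9.4 m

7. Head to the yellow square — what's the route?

turn right 42°, forward 4.5 m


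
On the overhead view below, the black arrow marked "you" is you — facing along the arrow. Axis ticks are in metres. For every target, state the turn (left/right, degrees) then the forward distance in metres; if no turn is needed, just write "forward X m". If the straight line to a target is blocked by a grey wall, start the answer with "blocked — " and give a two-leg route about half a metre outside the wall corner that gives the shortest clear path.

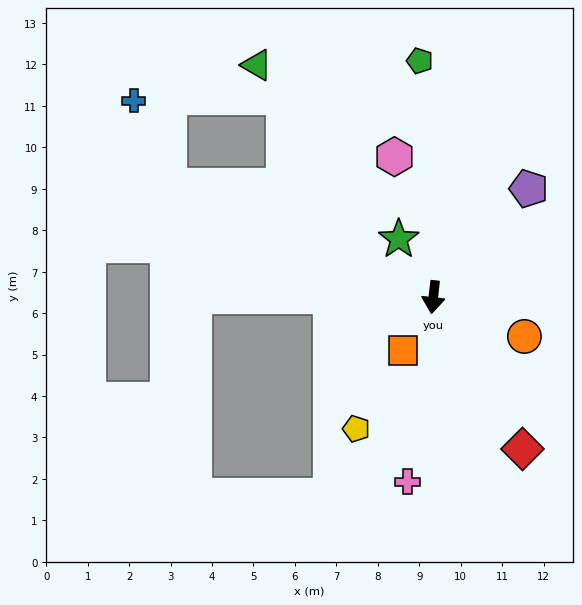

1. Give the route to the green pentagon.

turn right 170°, forward 5.7 m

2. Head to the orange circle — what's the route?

turn left 73°, forward 2.4 m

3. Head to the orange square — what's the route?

turn right 23°, forward 1.5 m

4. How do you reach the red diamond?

turn left 37°, forward 4.2 m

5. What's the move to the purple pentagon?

turn left 145°, forward 3.5 m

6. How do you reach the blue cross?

blocked — turn right 107°, forward 6.9 m, then turn right 44°, forward 2.2 m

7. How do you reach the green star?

turn right 143°, forward 1.6 m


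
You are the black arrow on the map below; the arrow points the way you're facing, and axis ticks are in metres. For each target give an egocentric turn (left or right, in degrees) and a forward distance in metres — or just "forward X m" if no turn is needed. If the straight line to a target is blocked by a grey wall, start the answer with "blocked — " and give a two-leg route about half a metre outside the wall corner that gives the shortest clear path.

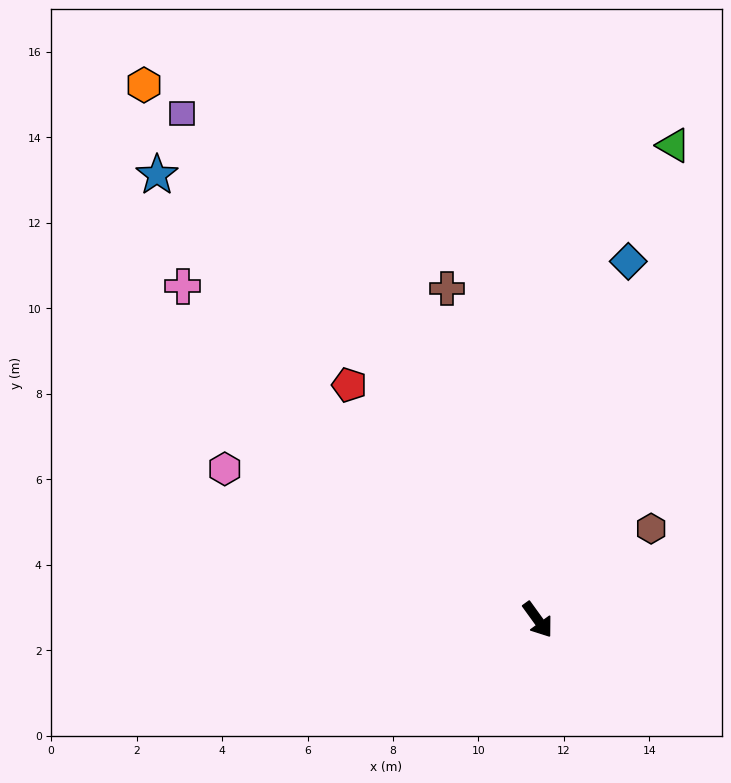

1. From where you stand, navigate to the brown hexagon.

turn left 93°, forward 3.4 m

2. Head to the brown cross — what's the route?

turn left 159°, forward 8.0 m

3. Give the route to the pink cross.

turn right 169°, forward 11.4 m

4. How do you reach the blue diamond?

turn left 130°, forward 8.6 m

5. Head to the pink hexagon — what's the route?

turn right 152°, forward 8.1 m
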